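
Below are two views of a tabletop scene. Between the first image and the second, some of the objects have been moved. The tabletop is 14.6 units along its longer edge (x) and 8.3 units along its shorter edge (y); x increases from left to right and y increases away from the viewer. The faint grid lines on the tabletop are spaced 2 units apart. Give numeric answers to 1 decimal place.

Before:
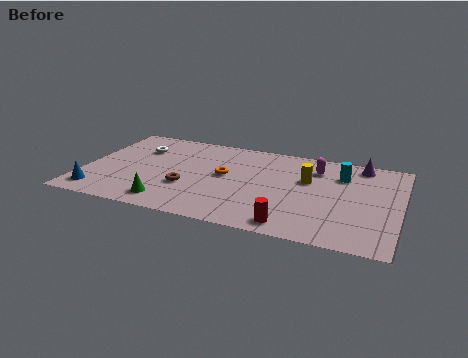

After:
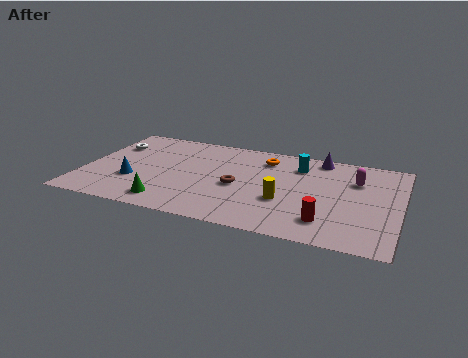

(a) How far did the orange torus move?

2.7

The orange torus moved from about (6.5, 4.5) to (8.2, 6.6), a distance of √(1.7² + 2.1²) ≈ 2.7.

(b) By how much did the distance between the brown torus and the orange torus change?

+0.8

The distance was about 2.3 in the first image and 3.1 in the second, so they moved 0.8 units further apart.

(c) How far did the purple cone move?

1.9

The purple cone moved from about (12.6, 7.3) to (10.7, 7.4), a distance of √(1.9² + 0.1²) ≈ 1.9.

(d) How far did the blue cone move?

2.1

From (0.9, 1.3) to (2.4, 2.8), the blue cone covered √(1.5² + 1.5²) ≈ 2.1 units.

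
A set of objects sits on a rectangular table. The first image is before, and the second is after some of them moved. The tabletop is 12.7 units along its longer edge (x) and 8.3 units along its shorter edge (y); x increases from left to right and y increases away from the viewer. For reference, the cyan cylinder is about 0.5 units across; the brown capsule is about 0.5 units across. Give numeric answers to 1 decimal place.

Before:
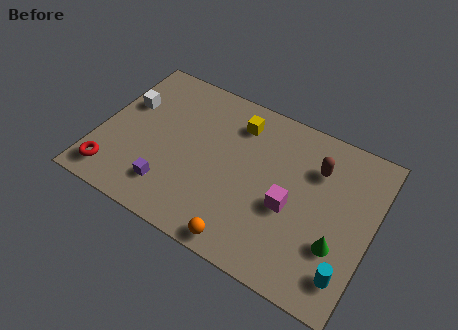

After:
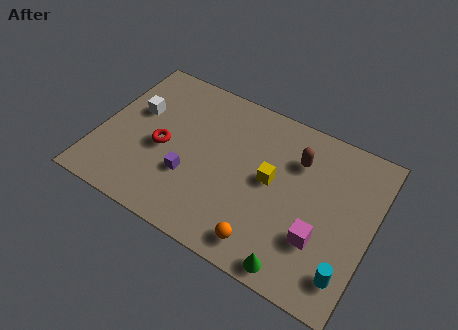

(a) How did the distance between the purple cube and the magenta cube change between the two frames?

+0.4

The distance was about 5.7 in the first image and 6.1 in the second, so they moved 0.4 units further apart.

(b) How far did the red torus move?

3.1

From (1.0, 1.3) to (3.0, 3.7), the red torus covered √(2.0² + 2.4²) ≈ 3.1 units.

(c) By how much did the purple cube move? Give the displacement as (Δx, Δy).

(0.8, 1.0)

The purple cube was at about (3.6, 1.8) and moved to about (4.4, 2.8).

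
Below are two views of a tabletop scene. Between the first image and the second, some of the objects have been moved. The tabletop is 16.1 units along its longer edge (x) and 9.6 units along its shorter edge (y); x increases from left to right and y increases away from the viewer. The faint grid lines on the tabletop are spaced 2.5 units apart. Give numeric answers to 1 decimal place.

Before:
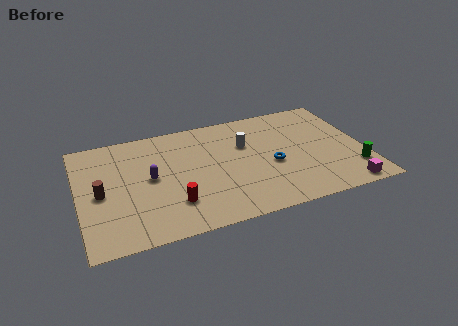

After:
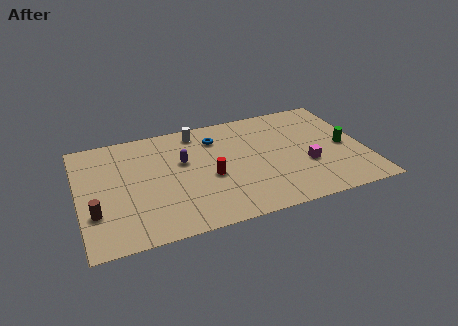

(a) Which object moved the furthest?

the blue torus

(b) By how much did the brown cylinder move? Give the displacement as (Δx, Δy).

(-0.4, -1.5)

From the two frames, the brown cylinder sits at roughly (1.2, 4.5) before and (0.8, 3.0) after.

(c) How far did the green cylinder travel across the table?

2.2

The green cylinder was near (15.3, 2.3) before and (15.0, 4.5) after, so it travelled √(0.3² + 2.2²) ≈ 2.2 units.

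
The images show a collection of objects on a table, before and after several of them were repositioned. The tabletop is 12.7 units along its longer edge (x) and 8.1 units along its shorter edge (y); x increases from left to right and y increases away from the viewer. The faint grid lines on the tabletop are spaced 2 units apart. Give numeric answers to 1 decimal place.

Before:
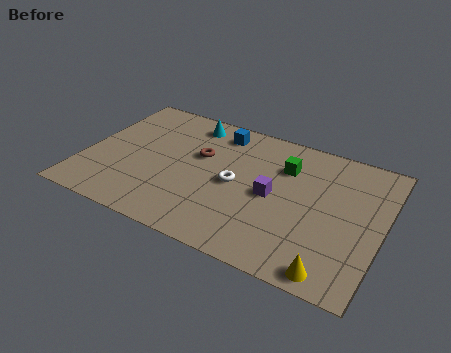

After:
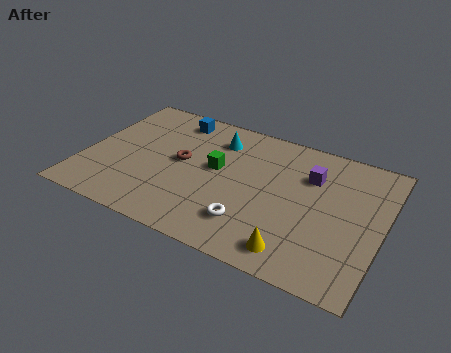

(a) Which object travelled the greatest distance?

the green cube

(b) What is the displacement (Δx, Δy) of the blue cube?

(-2.0, 0.1)

The blue cube was at about (5.4, 6.8) and moved to about (3.4, 6.9).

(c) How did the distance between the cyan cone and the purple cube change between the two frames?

-0.9

The distance was about 5.0 in the first image and 4.1 in the second, so they moved 0.9 units closer together.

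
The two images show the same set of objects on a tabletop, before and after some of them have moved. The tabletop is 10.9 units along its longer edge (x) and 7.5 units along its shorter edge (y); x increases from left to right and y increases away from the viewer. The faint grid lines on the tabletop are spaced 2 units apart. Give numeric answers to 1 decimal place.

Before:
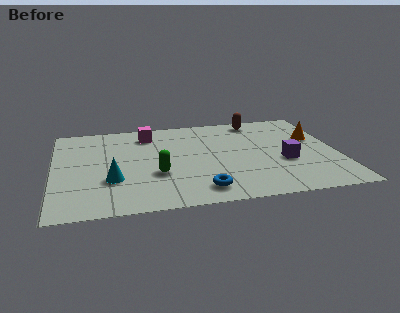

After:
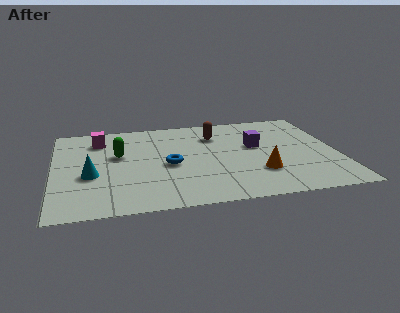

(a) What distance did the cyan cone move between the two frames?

0.9

From (2.2, 2.5) to (1.4, 3.0), the cyan cone covered √(0.8² + 0.5²) ≈ 0.9 units.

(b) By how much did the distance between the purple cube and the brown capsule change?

-1.9

The distance was about 3.8 in the first image and 1.9 in the second, so they moved 1.9 units closer together.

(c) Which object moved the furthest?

the orange cone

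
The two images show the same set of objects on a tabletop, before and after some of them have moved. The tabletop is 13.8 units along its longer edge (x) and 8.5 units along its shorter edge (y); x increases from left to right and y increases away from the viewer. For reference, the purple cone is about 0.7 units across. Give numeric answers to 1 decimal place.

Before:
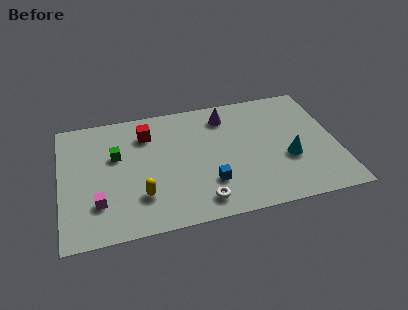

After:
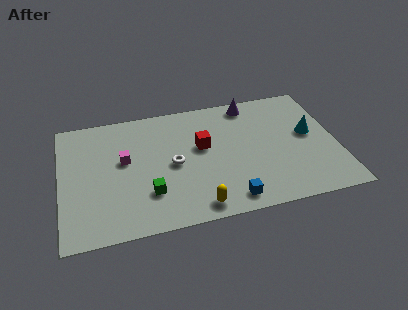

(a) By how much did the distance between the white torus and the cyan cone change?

+2.0

The distance was about 4.9 in the first image and 6.9 in the second, so they moved 2.0 units further apart.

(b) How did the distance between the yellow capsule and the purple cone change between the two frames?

+0.8

Before: roughly 6.4 units apart; after: 7.2. That's 0.8 units further apart.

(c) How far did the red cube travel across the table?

3.1

The red cube was near (4.4, 6.5) before and (7.1, 5.0) after, so it travelled √(2.7² + 1.5²) ≈ 3.1 units.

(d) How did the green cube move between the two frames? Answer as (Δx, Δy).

(1.5, -2.9)

The green cube started near (2.8, 5.3) and ended near (4.3, 2.4).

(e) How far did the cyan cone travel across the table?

1.9

The cyan cone moved from about (11.3, 3.2) to (12.5, 4.7), a distance of √(1.2² + 1.5²) ≈ 1.9.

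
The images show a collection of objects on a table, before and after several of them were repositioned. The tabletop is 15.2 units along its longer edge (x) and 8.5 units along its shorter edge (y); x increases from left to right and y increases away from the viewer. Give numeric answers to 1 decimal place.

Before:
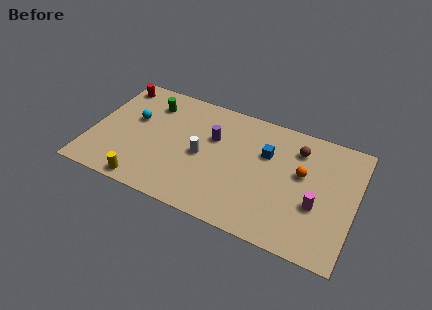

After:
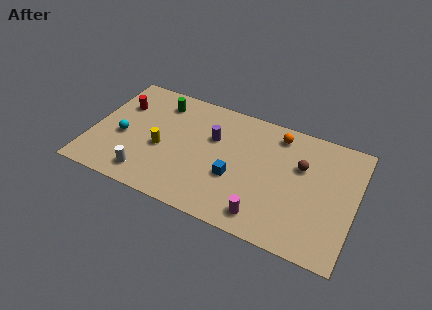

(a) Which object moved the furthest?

the white cylinder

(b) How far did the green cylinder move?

0.6

From (3.1, 6.6) to (3.6, 6.9), the green cylinder covered √(0.5² + 0.3²) ≈ 0.6 units.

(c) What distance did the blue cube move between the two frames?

2.9

The blue cube was near (10.0, 5.6) before and (8.4, 3.2) after, so it travelled √(1.6² + 2.4²) ≈ 2.9 units.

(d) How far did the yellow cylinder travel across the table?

2.9

From (3.5, 0.8) to (4.1, 3.6), the yellow cylinder covered √(0.6² + 2.8²) ≈ 2.9 units.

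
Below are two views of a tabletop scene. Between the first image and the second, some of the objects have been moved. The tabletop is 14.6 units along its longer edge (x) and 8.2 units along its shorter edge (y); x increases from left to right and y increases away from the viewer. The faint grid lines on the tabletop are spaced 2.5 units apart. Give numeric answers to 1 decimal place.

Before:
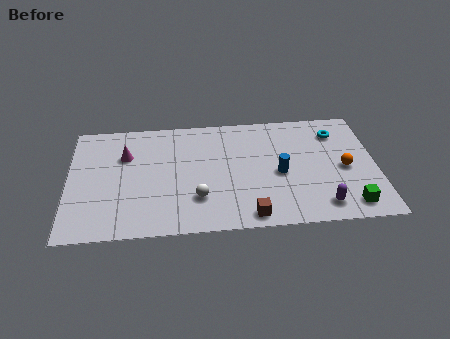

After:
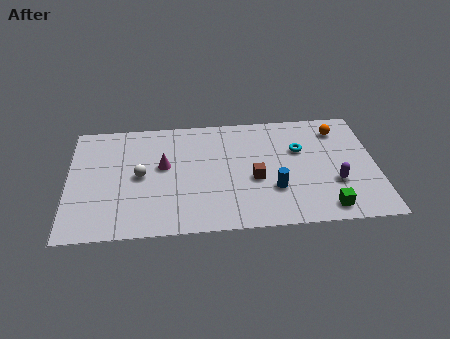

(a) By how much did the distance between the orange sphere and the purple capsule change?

+1.0

They were about 2.8 units apart before and 3.8 after — 1.0 units further apart.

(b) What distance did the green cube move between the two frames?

1.1

The green cube was near (13.2, 1.2) before and (12.1, 1.1) after, so it travelled √(1.1² + 0.1²) ≈ 1.1 units.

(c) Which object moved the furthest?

the white sphere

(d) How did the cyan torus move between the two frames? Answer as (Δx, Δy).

(-1.8, -1.1)

The cyan torus started near (12.8, 6.4) and ended near (11.0, 5.3).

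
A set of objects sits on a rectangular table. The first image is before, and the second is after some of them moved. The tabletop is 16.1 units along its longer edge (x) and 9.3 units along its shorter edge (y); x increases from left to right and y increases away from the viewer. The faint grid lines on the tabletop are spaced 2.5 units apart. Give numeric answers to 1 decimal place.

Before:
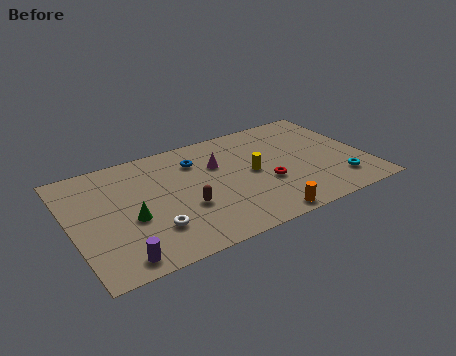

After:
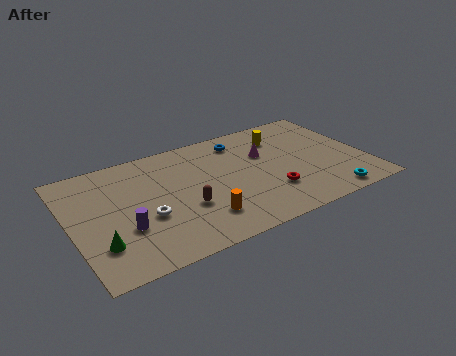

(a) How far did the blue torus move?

2.7

The blue torus was near (7.1, 7.0) before and (9.7, 7.7) after, so it travelled √(2.6² + 0.7²) ≈ 2.7 units.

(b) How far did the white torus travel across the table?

1.1

The white torus moved from about (4.1, 2.5) to (3.9, 3.6), a distance of √(0.2² + 1.1²) ≈ 1.1.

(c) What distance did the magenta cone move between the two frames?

2.6

From (8.2, 6.2) to (10.8, 6.0), the magenta cone covered √(2.6² + 0.2²) ≈ 2.6 units.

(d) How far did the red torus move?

0.8

From (10.5, 3.5) to (10.6, 2.7), the red torus covered √(0.1² + 0.8²) ≈ 0.8 units.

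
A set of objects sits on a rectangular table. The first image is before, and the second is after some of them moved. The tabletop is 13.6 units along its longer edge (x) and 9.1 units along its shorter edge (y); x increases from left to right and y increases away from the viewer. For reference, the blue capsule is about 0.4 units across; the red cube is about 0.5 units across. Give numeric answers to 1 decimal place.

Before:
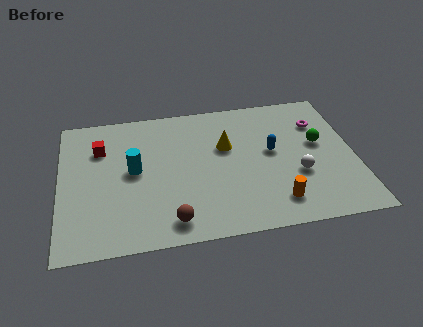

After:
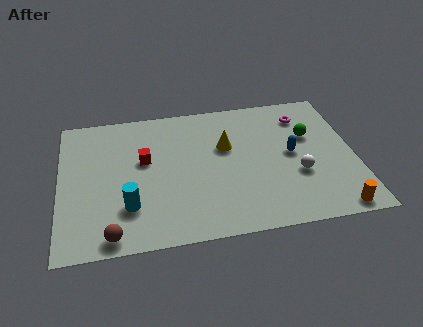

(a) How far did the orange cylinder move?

2.8

The orange cylinder moved from about (9.8, 1.7) to (12.4, 0.8), a distance of √(2.6² + 0.9²) ≈ 2.8.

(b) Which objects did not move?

the yellow cone and the white sphere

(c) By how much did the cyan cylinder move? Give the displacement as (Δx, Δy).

(-0.3, -2.3)

From the two frames, the cyan cylinder sits at roughly (3.4, 4.8) before and (3.1, 2.5) after.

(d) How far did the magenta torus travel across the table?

0.9

The magenta torus moved from about (12.1, 6.6) to (11.4, 7.2), a distance of √(0.7² + 0.6²) ≈ 0.9.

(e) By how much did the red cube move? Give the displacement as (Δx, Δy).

(2.0, -1.1)

The red cube started near (1.9, 6.5) and ended near (3.9, 5.4).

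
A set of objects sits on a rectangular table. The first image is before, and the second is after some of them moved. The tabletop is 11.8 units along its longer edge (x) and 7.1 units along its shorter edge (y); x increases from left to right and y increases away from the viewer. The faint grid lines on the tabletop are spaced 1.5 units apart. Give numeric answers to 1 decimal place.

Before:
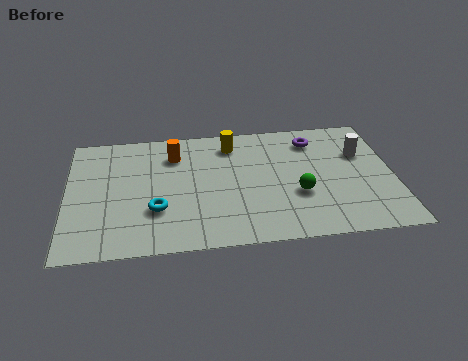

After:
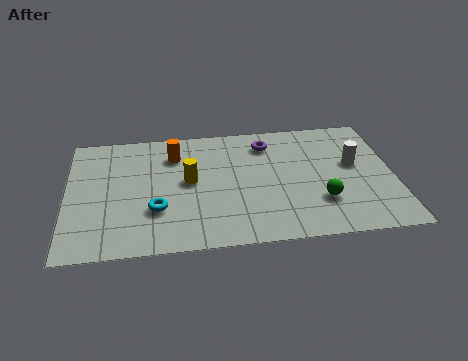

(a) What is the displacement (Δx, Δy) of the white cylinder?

(-0.3, -0.6)

From the two frames, the white cylinder sits at roughly (10.7, 4.7) before and (10.4, 4.1) after.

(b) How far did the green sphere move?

0.9

The green sphere moved from about (8.3, 2.6) to (9.1, 2.1), a distance of √(0.8² + 0.5²) ≈ 0.9.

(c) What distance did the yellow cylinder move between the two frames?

2.6

From (6.0, 5.8) to (4.4, 3.8), the yellow cylinder covered √(1.6² + 2.0²) ≈ 2.6 units.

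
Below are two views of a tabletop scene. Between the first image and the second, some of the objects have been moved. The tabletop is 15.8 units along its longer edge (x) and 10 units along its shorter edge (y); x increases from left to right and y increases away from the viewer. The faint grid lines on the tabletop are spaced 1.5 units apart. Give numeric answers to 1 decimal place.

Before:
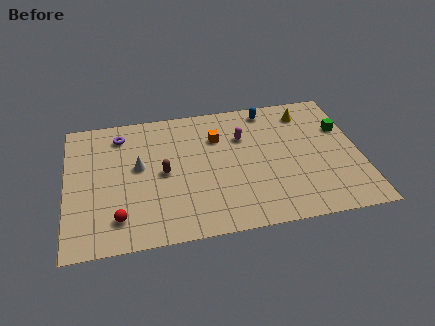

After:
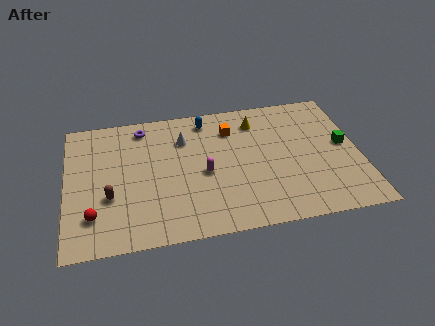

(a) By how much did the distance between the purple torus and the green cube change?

-0.8

Before: roughly 12.1 units apart; after: 11.3. That's 0.8 units closer together.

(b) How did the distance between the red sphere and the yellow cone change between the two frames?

-1.5

Before: roughly 12.1 units apart; after: 10.6. That's 1.5 units closer together.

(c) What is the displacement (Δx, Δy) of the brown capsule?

(-2.9, -1.3)

The brown capsule started near (5.2, 4.9) and ended near (2.3, 3.6).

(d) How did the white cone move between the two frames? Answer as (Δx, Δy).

(2.5, 1.7)

The white cone was at about (3.9, 5.6) and moved to about (6.4, 7.3).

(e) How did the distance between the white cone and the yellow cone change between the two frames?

-5.5

Before: roughly 9.6 units apart; after: 4.1. That's 5.5 units closer together.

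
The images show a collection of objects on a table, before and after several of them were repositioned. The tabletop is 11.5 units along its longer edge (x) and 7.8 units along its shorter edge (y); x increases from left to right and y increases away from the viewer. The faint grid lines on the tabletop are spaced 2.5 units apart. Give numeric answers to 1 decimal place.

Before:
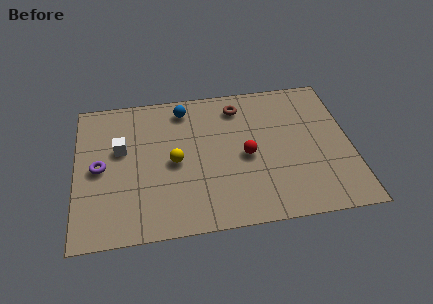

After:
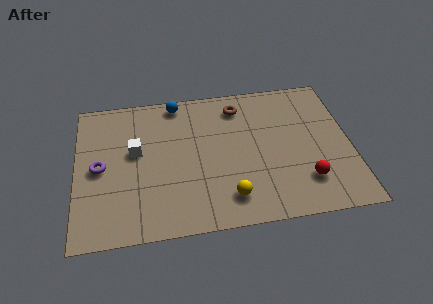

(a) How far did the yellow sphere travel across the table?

3.1

The yellow sphere was near (4.1, 3.7) before and (6.3, 1.5) after, so it travelled √(2.2² + 2.2²) ≈ 3.1 units.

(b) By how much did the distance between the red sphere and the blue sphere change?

+3.4

They were about 3.9 units apart before and 7.3 after — 3.4 units further apart.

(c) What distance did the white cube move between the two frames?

0.6

The white cube moved from about (1.9, 4.7) to (2.5, 4.5), a distance of √(0.6² + 0.2²) ≈ 0.6.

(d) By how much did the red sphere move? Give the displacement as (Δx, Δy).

(2.4, -1.7)

The red sphere started near (7.1, 3.6) and ended near (9.5, 1.9).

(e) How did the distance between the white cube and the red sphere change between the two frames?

+2.2

The distance was about 5.3 in the first image and 7.5 in the second, so they moved 2.2 units further apart.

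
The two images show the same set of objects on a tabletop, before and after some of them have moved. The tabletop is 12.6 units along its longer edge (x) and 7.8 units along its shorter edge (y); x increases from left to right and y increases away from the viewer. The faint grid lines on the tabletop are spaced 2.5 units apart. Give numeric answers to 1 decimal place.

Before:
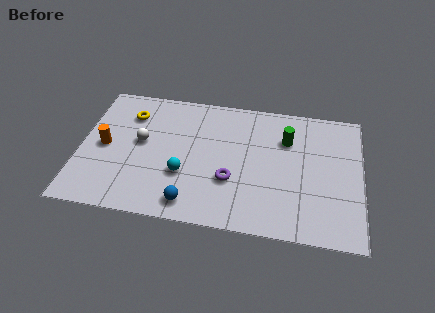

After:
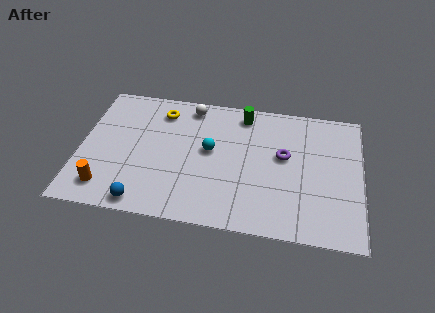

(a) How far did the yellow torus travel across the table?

1.5

From (2.1, 5.9) to (3.5, 6.3), the yellow torus covered √(1.4² + 0.4²) ≈ 1.5 units.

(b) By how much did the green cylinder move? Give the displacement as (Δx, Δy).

(-2.0, 1.2)

The green cylinder started near (9.2, 5.5) and ended near (7.2, 6.7).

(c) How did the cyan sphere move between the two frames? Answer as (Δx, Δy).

(1.1, 1.6)

The cyan sphere was at about (4.7, 2.7) and moved to about (5.8, 4.3).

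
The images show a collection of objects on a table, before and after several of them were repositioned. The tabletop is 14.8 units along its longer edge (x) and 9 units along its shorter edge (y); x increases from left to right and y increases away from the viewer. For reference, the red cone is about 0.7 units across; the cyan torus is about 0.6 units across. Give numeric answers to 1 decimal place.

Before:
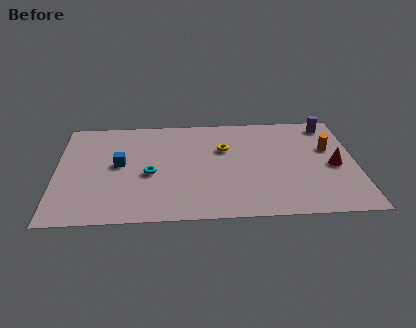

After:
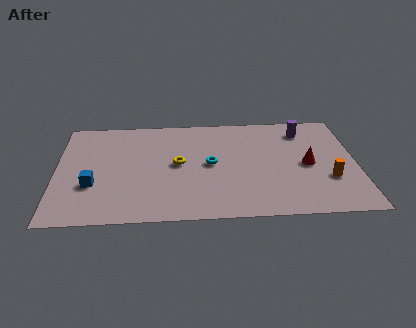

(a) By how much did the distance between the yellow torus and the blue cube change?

-0.8

They were about 5.3 units apart before and 4.5 after — 0.8 units closer together.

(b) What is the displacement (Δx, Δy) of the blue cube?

(-1.3, -1.7)

The blue cube was at about (3.1, 4.8) and moved to about (1.8, 3.1).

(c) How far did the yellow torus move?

2.6

The yellow torus was near (8.3, 5.9) before and (6.0, 4.7) after, so it travelled √(2.3² + 1.2²) ≈ 2.6 units.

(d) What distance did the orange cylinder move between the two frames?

2.6

The orange cylinder moved from about (13.5, 5.6) to (13.4, 3.0), a distance of √(0.1² + 2.6²) ≈ 2.6.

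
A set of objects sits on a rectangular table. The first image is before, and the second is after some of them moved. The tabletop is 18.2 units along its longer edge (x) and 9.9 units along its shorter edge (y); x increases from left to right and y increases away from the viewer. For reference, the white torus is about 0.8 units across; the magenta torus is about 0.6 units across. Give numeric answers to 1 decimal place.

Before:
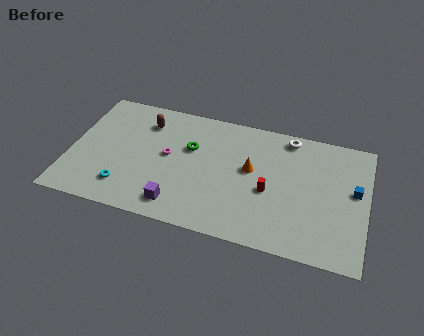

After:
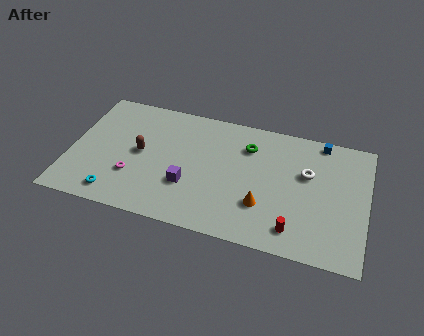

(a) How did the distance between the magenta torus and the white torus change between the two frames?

+2.9

The distance was about 8.0 in the first image and 10.9 in the second, so they moved 2.9 units further apart.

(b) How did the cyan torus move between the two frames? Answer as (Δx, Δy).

(-0.5, -0.7)

The cyan torus started near (3.6, 2.1) and ended near (3.1, 1.4).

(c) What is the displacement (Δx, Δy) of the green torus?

(3.5, 1.1)

The green torus was at about (7.3, 6.3) and moved to about (10.8, 7.4).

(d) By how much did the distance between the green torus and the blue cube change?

-5.4

Before: roughly 10.1 units apart; after: 4.7. That's 5.4 units closer together.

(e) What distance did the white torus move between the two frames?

2.9

The white torus was near (13.2, 8.8) before and (14.5, 6.2) after, so it travelled √(1.3² + 2.6²) ≈ 2.9 units.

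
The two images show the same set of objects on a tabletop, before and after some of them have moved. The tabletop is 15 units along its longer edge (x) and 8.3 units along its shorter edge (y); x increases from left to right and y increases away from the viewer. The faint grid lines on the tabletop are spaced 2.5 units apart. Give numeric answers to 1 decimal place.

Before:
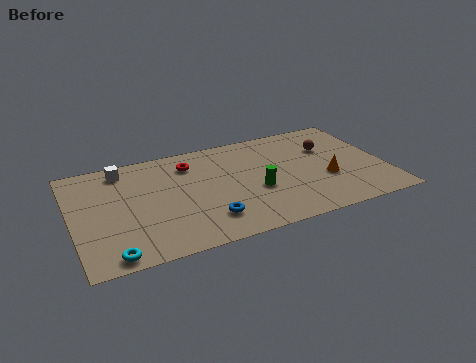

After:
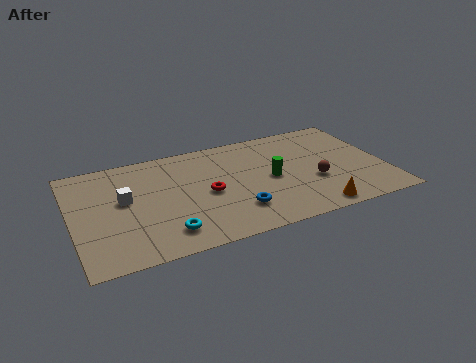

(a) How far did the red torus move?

2.7

The red torus moved from about (5.8, 6.5) to (6.4, 3.9), a distance of √(0.6² + 2.6²) ≈ 2.7.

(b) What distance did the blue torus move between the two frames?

1.4

The blue torus moved from about (6.2, 1.9) to (7.6, 2.1), a distance of √(1.4² + 0.2²) ≈ 1.4.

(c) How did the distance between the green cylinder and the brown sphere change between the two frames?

-2.2

They were about 4.4 units apart before and 2.2 after — 2.2 units closer together.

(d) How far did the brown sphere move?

2.7

The brown sphere was near (12.5, 5.6) before and (11.5, 3.1) after, so it travelled √(1.0² + 2.5²) ≈ 2.7 units.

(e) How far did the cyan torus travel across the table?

2.7

The cyan torus moved from about (1.6, 0.8) to (4.2, 1.6), a distance of √(2.6² + 0.8²) ≈ 2.7.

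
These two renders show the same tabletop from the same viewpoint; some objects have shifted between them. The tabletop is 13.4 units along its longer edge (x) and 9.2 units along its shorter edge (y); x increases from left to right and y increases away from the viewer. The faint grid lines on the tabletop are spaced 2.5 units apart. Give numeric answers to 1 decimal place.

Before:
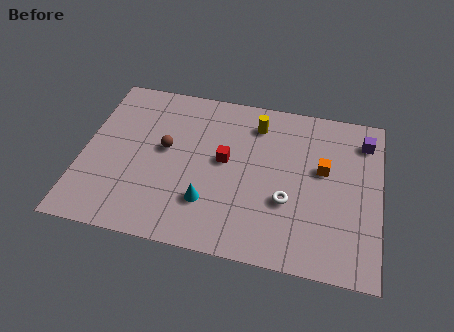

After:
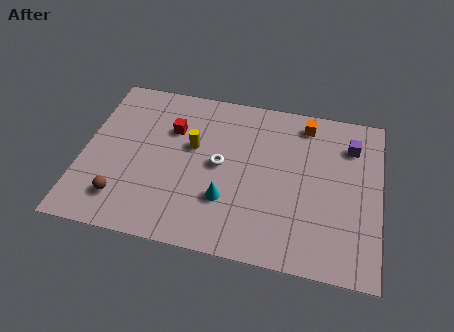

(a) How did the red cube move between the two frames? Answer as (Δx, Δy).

(-2.5, 1.3)

From the two frames, the red cube sits at roughly (6.4, 5.0) before and (3.9, 6.3) after.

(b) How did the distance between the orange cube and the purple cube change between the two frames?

-0.4

The distance was about 2.7 in the first image and 2.3 in the second, so they moved 0.4 units closer together.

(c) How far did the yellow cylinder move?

3.4

The yellow cylinder moved from about (7.7, 7.4) to (4.9, 5.5), a distance of √(2.8² + 1.9²) ≈ 3.4.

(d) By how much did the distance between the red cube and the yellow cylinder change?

-1.4

Before: roughly 2.7 units apart; after: 1.3. That's 1.4 units closer together.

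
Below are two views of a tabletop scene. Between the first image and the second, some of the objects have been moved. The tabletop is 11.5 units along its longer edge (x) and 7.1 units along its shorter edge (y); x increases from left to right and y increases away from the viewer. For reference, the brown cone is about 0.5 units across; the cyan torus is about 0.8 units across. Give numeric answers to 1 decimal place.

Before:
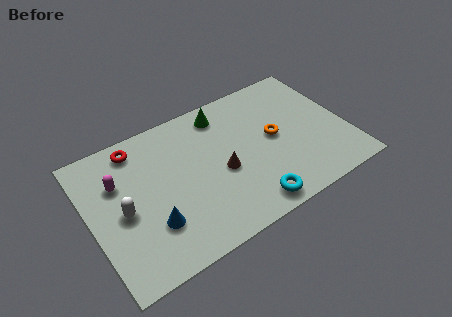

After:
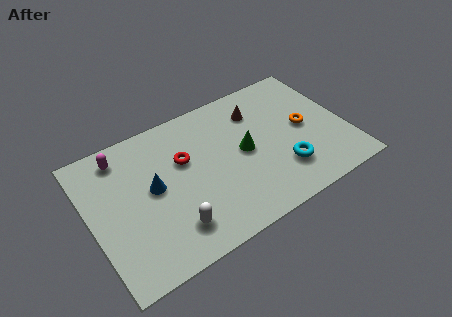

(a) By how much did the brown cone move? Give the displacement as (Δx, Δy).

(2.0, 2.3)

From the two frames, the brown cone sits at roughly (5.8, 3.1) before and (7.8, 5.4) after.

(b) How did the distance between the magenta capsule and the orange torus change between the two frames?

+1.4

The distance was about 7.0 in the first image and 8.4 in the second, so they moved 1.4 units further apart.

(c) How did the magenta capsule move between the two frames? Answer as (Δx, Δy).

(0.3, 1.2)

From the two frames, the magenta capsule sits at roughly (1.4, 4.8) before and (1.7, 6.0) after.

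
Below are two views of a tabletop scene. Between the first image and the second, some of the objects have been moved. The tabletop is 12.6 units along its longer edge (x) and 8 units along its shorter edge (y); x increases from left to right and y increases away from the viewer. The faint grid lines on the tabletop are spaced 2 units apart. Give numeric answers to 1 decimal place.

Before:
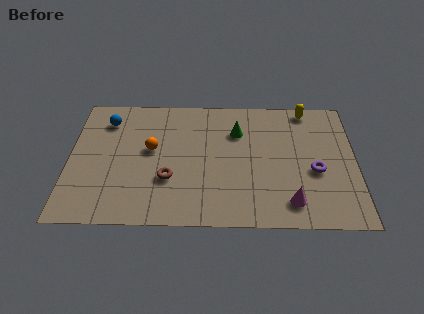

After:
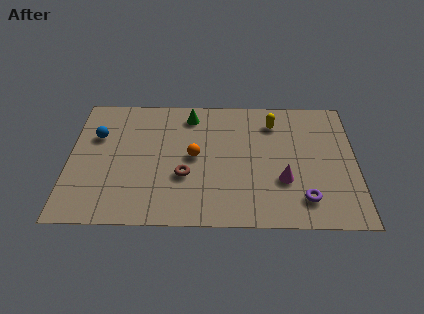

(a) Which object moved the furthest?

the green cone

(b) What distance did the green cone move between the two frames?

2.3

The green cone was near (7.4, 5.7) before and (5.3, 6.7) after, so it travelled √(2.1² + 1.0²) ≈ 2.3 units.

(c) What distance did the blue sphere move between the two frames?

1.1

The blue sphere moved from about (1.6, 6.3) to (1.2, 5.3), a distance of √(0.4² + 1.0²) ≈ 1.1.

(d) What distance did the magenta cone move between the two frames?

1.3

The magenta cone moved from about (9.7, 1.4) to (9.4, 2.7), a distance of √(0.3² + 1.3²) ≈ 1.3.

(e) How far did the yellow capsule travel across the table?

1.7

From (10.5, 7.2) to (9.0, 6.3), the yellow capsule covered √(1.5² + 0.9²) ≈ 1.7 units.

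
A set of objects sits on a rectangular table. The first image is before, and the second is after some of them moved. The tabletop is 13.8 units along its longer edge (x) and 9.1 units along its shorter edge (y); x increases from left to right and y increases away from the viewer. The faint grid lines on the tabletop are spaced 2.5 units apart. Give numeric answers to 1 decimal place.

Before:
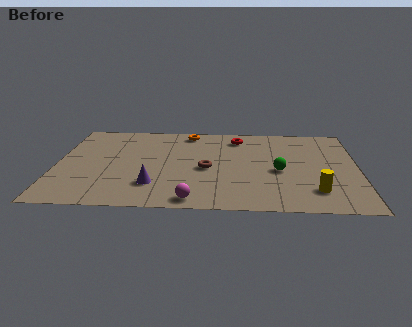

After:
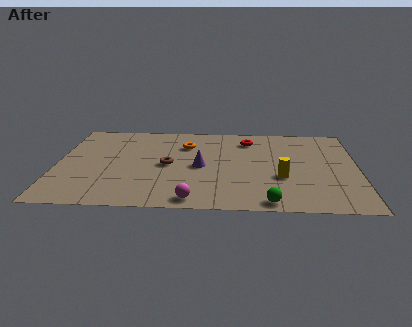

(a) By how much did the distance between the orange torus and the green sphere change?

+1.1

Before: roughly 5.8 units apart; after: 6.9. That's 1.1 units further apart.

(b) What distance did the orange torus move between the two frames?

1.4

From (6.0, 8.0) to (5.9, 6.6), the orange torus covered √(0.1² + 1.4²) ≈ 1.4 units.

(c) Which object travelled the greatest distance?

the green sphere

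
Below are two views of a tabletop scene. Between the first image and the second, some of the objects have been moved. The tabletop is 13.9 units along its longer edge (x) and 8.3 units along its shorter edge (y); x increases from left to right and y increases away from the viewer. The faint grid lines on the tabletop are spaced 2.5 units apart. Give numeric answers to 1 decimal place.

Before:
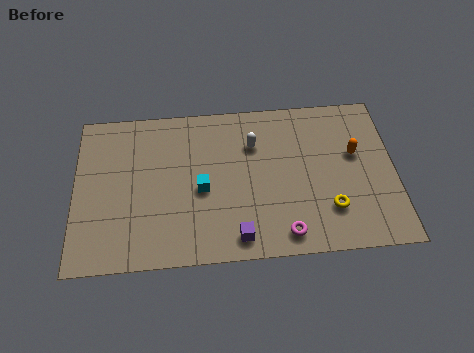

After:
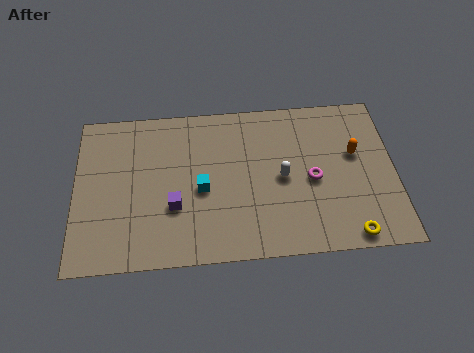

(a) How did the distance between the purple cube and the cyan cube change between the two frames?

-1.6

They were about 3.0 units apart before and 1.4 after — 1.6 units closer together.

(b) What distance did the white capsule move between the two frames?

2.2

The white capsule moved from about (7.8, 5.9) to (9.0, 4.0), a distance of √(1.2² + 1.9²) ≈ 2.2.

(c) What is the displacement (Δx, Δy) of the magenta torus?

(1.3, 2.7)

The magenta torus was at about (9.0, 1.1) and moved to about (10.3, 3.8).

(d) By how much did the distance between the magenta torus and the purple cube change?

+4.1

The distance was about 2.0 in the first image and 6.1 in the second, so they moved 4.1 units further apart.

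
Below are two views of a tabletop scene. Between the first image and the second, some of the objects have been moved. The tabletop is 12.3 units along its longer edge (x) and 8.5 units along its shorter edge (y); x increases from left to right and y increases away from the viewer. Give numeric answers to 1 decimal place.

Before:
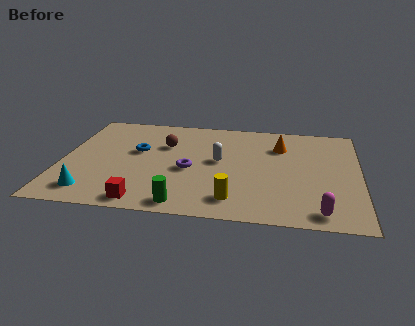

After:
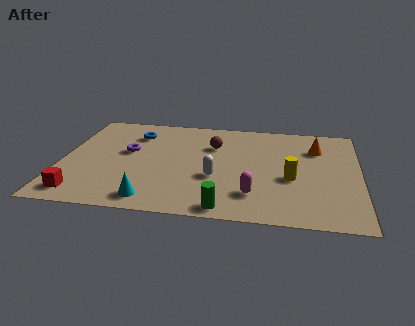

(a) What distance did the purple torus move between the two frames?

2.9

From (5.3, 3.7) to (2.7, 4.9), the purple torus covered √(2.6² + 1.2²) ≈ 2.9 units.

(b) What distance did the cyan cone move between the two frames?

2.5

From (1.4, 1.4) to (3.9, 1.1), the cyan cone covered √(2.5² + 0.3²) ≈ 2.5 units.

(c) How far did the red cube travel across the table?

2.6

The red cube moved from about (3.6, 0.9) to (1.0, 1.2), a distance of √(2.6² + 0.3²) ≈ 2.6.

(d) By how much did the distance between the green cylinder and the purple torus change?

+3.1

They were about 2.8 units apart before and 5.9 after — 3.1 units further apart.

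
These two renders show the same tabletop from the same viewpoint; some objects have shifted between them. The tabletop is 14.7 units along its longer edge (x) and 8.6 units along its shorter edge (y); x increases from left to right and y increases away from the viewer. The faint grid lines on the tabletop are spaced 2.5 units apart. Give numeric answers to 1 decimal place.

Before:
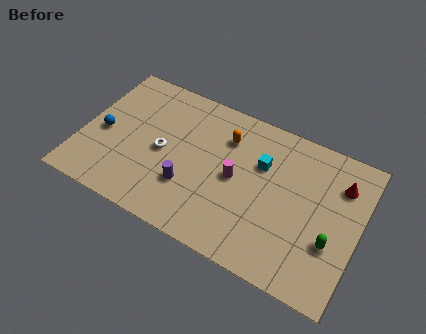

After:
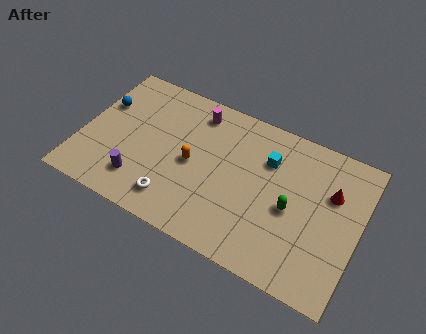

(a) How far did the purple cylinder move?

2.6

The purple cylinder was near (5.9, 2.7) before and (3.4, 1.9) after, so it travelled √(2.5² + 0.8²) ≈ 2.6 units.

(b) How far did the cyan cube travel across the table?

0.5

The cyan cube moved from about (9.4, 5.7) to (9.7, 6.1), a distance of √(0.3² + 0.4²) ≈ 0.5.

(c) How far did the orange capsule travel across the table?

2.7

From (7.4, 6.4) to (5.9, 4.1), the orange capsule covered √(1.5² + 2.3²) ≈ 2.7 units.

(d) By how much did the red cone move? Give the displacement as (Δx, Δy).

(-0.4, -0.7)

The red cone was at about (13.5, 6.4) and moved to about (13.1, 5.7).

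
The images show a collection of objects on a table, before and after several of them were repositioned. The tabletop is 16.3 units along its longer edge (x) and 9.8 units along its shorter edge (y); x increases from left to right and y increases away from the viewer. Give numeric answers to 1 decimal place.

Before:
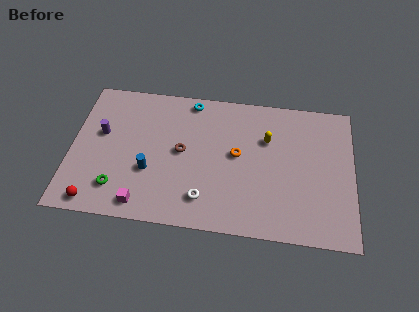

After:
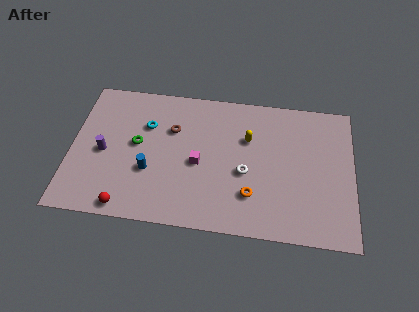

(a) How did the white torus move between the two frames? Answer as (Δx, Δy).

(2.3, 2.1)

The white torus started near (7.8, 2.0) and ended near (10.1, 4.1).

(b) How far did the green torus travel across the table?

3.4

The green torus moved from about (2.8, 2.1) to (3.8, 5.3), a distance of √(1.0² + 3.2²) ≈ 3.4.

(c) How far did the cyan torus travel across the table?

3.3

The cyan torus moved from about (6.8, 8.8) to (4.3, 6.7), a distance of √(2.5² + 2.1²) ≈ 3.3.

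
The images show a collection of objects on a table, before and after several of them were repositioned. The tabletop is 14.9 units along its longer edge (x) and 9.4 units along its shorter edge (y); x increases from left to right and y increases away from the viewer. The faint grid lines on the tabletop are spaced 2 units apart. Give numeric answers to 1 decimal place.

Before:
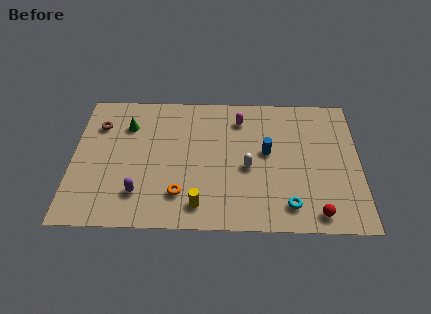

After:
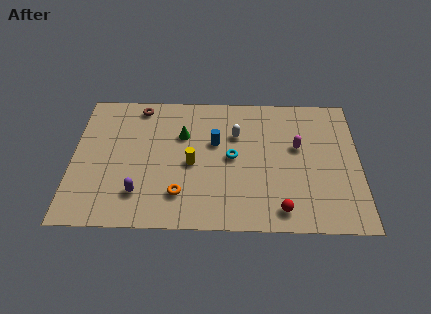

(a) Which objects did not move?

the purple capsule and the orange torus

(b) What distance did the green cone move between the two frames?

3.0

The green cone moved from about (2.8, 6.9) to (5.7, 6.3), a distance of √(2.9² + 0.6²) ≈ 3.0.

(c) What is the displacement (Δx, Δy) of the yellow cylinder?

(-0.4, 2.8)

The yellow cylinder was at about (6.6, 1.5) and moved to about (6.2, 4.3).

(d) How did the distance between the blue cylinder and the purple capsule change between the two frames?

-1.9

Before: roughly 7.2 units apart; after: 5.3. That's 1.9 units closer together.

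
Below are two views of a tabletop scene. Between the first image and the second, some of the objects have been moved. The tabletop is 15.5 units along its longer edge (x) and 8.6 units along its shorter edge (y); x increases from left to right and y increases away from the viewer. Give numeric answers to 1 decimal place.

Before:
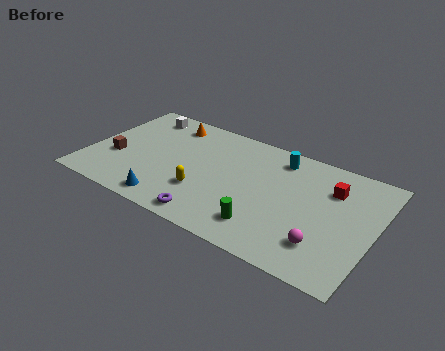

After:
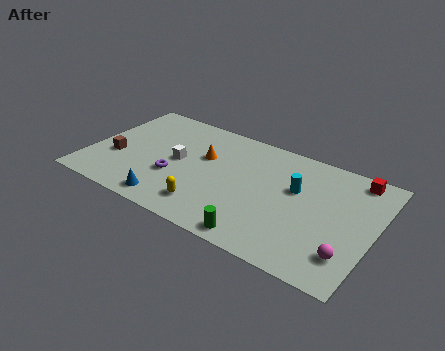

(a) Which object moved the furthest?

the white cube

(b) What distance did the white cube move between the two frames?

3.9

The white cube moved from about (2.2, 7.3) to (4.8, 4.4), a distance of √(2.6² + 2.9²) ≈ 3.9.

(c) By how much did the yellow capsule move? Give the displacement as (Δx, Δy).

(0.4, -1.0)

From the two frames, the yellow capsule sits at roughly (6.5, 2.7) before and (6.9, 1.7) after.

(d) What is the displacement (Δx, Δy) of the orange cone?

(2.3, -1.8)

The orange cone was at about (3.8, 7.2) and moved to about (6.1, 5.4).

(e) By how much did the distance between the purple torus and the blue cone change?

-0.3

They were about 2.3 units apart before and 2.0 after — 0.3 units closer together.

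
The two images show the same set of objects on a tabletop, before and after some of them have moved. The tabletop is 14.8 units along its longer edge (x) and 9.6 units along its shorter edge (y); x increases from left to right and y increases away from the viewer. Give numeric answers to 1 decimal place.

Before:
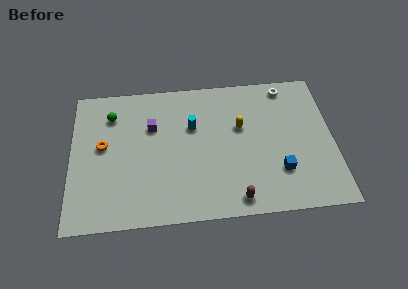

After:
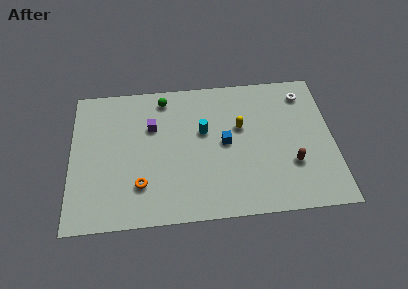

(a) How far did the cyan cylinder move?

0.7

The cyan cylinder moved from about (6.9, 6.2) to (7.5, 5.8), a distance of √(0.6² + 0.4²) ≈ 0.7.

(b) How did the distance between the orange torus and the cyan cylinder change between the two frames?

-0.3

The distance was about 5.2 in the first image and 4.9 in the second, so they moved 0.3 units closer together.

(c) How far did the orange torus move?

3.5

From (1.8, 5.3) to (3.9, 2.5), the orange torus covered √(2.1² + 2.8²) ≈ 3.5 units.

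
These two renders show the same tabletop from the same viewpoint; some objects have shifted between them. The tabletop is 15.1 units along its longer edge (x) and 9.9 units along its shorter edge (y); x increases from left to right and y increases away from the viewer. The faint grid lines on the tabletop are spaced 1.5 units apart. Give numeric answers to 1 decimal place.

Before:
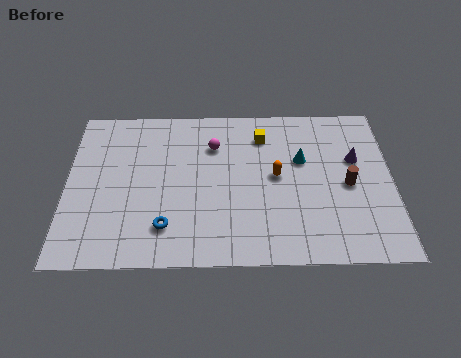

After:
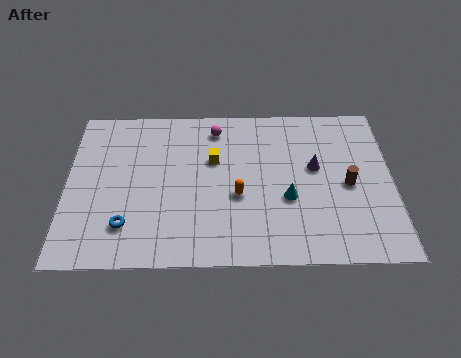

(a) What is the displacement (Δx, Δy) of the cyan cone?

(-0.7, -2.4)

From the two frames, the cyan cone sits at roughly (10.9, 6.2) before and (10.2, 3.8) after.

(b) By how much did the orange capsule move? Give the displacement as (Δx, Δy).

(-1.8, -1.2)

From the two frames, the orange capsule sits at roughly (9.7, 5.2) before and (7.9, 4.0) after.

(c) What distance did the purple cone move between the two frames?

2.0

The purple cone moved from about (13.4, 6.2) to (11.5, 5.7), a distance of √(1.9² + 0.5²) ≈ 2.0.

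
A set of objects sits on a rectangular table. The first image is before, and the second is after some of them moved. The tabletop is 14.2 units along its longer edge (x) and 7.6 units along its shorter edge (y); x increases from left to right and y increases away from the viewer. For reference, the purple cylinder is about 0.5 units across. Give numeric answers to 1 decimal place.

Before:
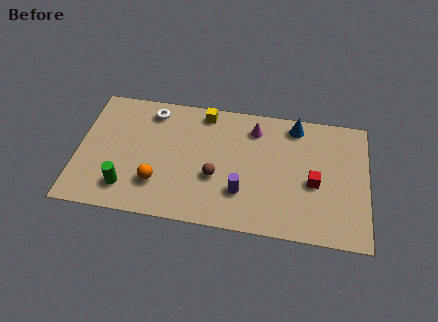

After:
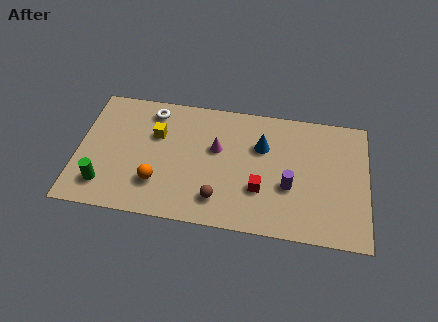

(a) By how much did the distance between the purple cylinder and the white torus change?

+1.5

They were about 6.2 units apart before and 7.7 after — 1.5 units further apart.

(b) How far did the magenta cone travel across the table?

2.3

The magenta cone was near (8.6, 6.1) before and (6.8, 4.6) after, so it travelled √(1.8² + 1.5²) ≈ 2.3 units.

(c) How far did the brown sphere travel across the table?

1.3

The brown sphere was near (6.8, 2.9) before and (7.0, 1.6) after, so it travelled √(0.2² + 1.3²) ≈ 1.3 units.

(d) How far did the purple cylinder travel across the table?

2.4

The purple cylinder was near (8.1, 2.2) before and (10.4, 2.9) after, so it travelled √(2.3² + 0.7²) ≈ 2.4 units.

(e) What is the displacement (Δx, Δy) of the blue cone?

(-1.6, -1.5)

The blue cone started near (10.6, 6.6) and ended near (9.0, 5.1).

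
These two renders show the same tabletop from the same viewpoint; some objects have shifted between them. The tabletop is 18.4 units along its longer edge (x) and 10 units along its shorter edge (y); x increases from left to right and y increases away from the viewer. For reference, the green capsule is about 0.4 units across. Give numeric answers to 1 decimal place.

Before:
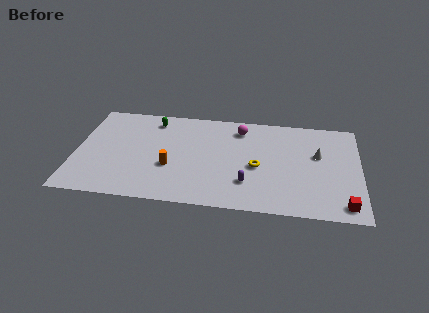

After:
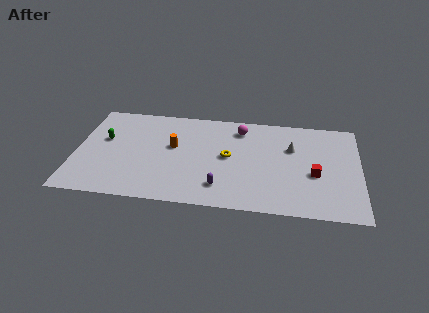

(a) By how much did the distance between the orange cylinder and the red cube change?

-2.1

Before: roughly 11.5 units apart; after: 9.4. That's 2.1 units closer together.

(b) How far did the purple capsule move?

1.8

From (11.2, 2.7) to (9.5, 2.1), the purple capsule covered √(1.7² + 0.6²) ≈ 1.8 units.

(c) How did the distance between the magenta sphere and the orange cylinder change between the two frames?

-1.4

They were about 6.3 units apart before and 4.9 after — 1.4 units closer together.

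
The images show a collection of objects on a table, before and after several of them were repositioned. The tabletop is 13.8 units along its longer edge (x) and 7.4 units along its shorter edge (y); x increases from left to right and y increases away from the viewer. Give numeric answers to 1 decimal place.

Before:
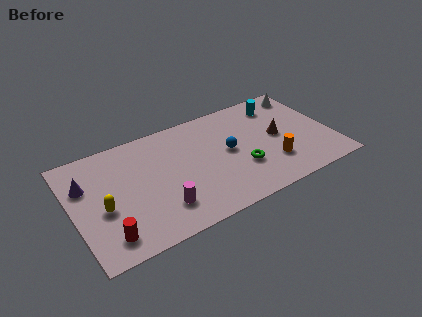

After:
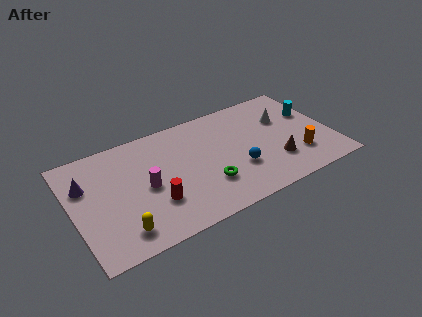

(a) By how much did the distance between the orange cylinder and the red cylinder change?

-1.2

Before: roughly 8.9 units apart; after: 7.7. That's 1.2 units closer together.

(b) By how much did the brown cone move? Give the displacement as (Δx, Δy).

(-0.4, -1.7)

From the two frames, the brown cone sits at roughly (11.0, 3.8) before and (10.6, 2.1) after.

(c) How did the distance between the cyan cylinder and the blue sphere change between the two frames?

+1.2

Before: roughly 3.7 units apart; after: 4.9. That's 1.2 units further apart.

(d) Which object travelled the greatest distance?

the red cylinder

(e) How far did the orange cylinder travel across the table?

1.4

From (10.4, 2.1) to (11.8, 2.0), the orange cylinder covered √(1.4² + 0.1²) ≈ 1.4 units.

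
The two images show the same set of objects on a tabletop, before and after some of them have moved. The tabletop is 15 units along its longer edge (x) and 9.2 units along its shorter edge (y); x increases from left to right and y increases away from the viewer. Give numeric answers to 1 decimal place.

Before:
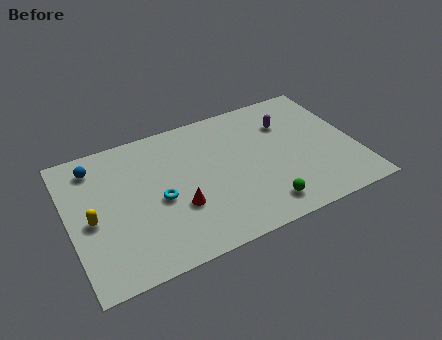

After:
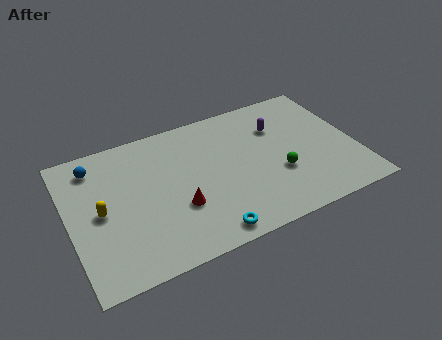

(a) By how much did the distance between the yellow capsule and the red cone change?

-0.4

Before: roughly 4.5 units apart; after: 4.1. That's 0.4 units closer together.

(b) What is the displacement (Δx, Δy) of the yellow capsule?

(0.5, 0.3)

The yellow capsule was at about (1.1, 4.2) and moved to about (1.6, 4.5).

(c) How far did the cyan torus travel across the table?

3.7

The cyan torus was near (4.6, 4.1) before and (6.7, 1.0) after, so it travelled √(2.1² + 3.1²) ≈ 3.7 units.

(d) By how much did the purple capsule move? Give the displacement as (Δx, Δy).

(-0.5, -0.1)

The purple capsule started near (11.7, 6.6) and ended near (11.2, 6.5).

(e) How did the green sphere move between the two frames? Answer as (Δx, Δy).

(1.1, 1.8)

From the two frames, the green sphere sits at roughly (9.7, 1.5) before and (10.8, 3.3) after.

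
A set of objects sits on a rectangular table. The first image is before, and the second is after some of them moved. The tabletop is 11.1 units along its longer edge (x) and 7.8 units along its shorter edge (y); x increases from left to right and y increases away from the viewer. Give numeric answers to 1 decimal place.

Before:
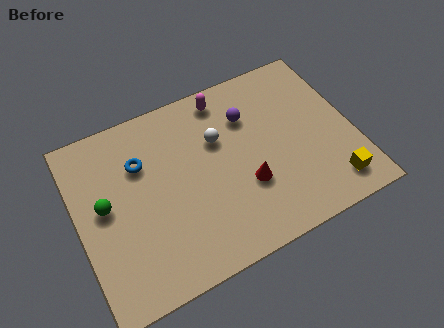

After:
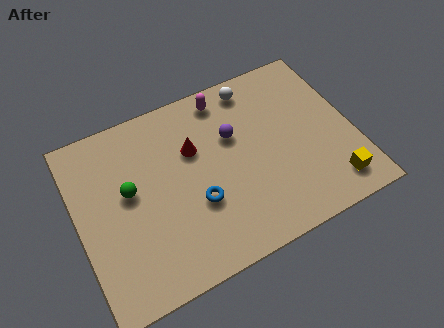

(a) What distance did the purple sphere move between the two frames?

0.9

The purple sphere moved from about (7.1, 5.6) to (6.4, 5.0), a distance of √(0.7² + 0.6²) ≈ 0.9.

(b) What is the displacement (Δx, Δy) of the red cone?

(-1.8, 2.4)

The red cone started near (6.6, 2.7) and ended near (4.8, 5.1).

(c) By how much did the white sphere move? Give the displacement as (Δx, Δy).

(1.7, 1.7)

The white sphere was at about (5.8, 5.1) and moved to about (7.5, 6.8).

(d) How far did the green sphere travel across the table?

1.0

The green sphere moved from about (1.1, 4.2) to (2.1, 4.4), a distance of √(1.0² + 0.2²) ≈ 1.0.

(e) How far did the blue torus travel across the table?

3.2

The blue torus moved from about (2.7, 5.4) to (4.6, 2.8), a distance of √(1.9² + 2.6²) ≈ 3.2.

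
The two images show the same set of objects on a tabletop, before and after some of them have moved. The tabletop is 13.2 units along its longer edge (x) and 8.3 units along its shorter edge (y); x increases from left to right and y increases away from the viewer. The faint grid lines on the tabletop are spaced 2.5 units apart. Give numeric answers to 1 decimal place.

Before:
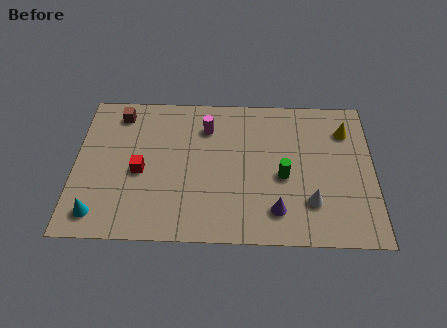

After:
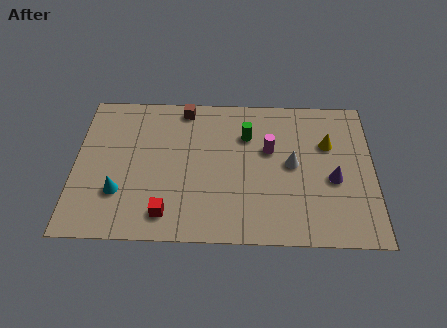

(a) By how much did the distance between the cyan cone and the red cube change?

-0.6

Before: roughly 3.0 units apart; after: 2.4. That's 0.6 units closer together.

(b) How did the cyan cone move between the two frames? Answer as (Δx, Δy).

(0.9, 1.2)

The cyan cone started near (1.1, 1.3) and ended near (2.0, 2.5).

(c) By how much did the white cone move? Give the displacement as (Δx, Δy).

(-0.8, 2.1)

From the two frames, the white cone sits at roughly (10.4, 2.2) before and (9.6, 4.3) after.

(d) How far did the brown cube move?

2.9

The brown cube was near (1.9, 7.0) before and (4.8, 7.4) after, so it travelled √(2.9² + 0.4²) ≈ 2.9 units.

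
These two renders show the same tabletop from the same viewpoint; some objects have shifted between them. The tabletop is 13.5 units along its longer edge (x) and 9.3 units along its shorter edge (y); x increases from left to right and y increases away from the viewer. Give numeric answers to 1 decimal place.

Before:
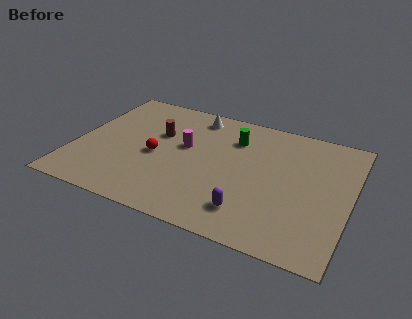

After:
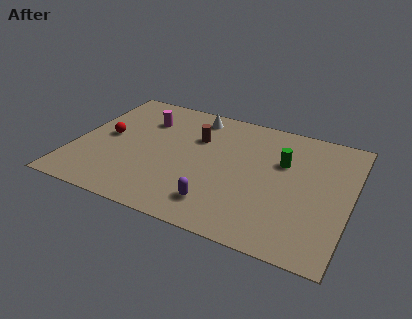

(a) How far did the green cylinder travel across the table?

2.7

From (7.6, 6.9) to (10.1, 6.0), the green cylinder covered √(2.5² + 0.9²) ≈ 2.7 units.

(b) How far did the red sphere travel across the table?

2.6

The red sphere moved from about (4.0, 4.2) to (1.5, 4.8), a distance of √(2.5² + 0.6²) ≈ 2.6.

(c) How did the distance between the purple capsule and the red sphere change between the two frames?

+1.2

Before: roughly 5.4 units apart; after: 6.6. That's 1.2 units further apart.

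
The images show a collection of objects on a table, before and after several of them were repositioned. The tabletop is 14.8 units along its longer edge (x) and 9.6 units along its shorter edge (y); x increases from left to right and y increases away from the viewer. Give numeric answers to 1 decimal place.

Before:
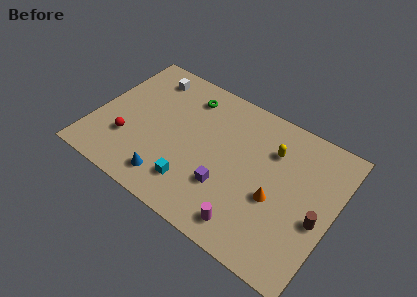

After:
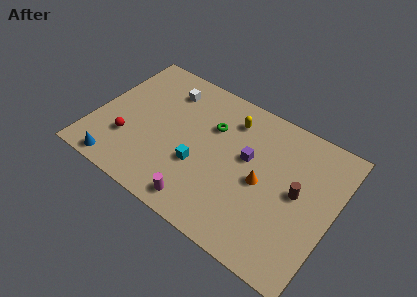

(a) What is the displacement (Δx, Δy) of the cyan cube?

(0.1, 1.4)

The cyan cube was at about (6.6, 2.1) and moved to about (6.7, 3.5).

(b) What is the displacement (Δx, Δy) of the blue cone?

(-3.1, -0.7)

The blue cone was at about (5.2, 1.6) and moved to about (2.1, 0.9).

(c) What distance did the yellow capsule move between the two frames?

2.8

The yellow capsule was near (10.7, 6.9) before and (8.0, 7.6) after, so it travelled √(2.7² + 0.7²) ≈ 2.8 units.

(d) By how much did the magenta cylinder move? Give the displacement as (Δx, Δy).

(-2.9, -0.2)

The magenta cylinder was at about (10.2, 1.4) and moved to about (7.3, 1.2).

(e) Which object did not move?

the red sphere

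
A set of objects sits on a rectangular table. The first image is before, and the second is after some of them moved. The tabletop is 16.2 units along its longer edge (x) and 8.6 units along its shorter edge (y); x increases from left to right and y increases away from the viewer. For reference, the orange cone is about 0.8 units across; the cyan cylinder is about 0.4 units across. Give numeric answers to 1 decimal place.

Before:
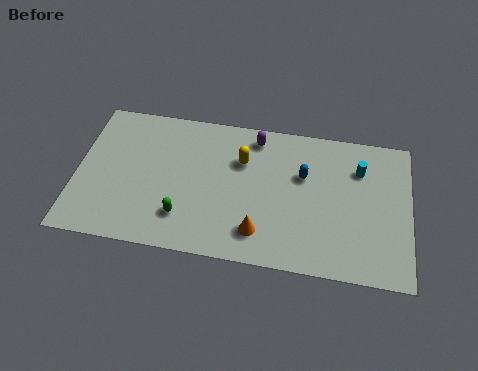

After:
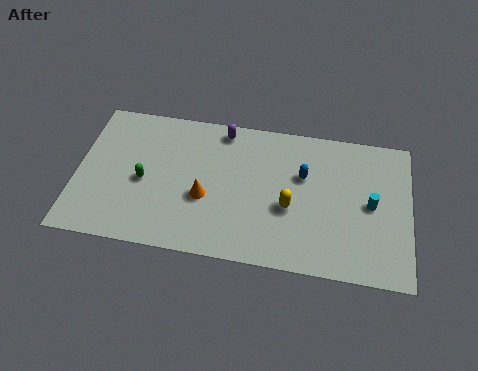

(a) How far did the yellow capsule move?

3.4

From (8.0, 5.9) to (10.4, 3.5), the yellow capsule covered √(2.4² + 2.4²) ≈ 3.4 units.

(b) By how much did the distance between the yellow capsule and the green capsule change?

+2.4

They were about 4.7 units apart before and 7.1 after — 2.4 units further apart.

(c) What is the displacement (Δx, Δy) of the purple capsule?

(-1.6, 0.2)

The purple capsule started near (8.6, 7.4) and ended near (7.0, 7.6).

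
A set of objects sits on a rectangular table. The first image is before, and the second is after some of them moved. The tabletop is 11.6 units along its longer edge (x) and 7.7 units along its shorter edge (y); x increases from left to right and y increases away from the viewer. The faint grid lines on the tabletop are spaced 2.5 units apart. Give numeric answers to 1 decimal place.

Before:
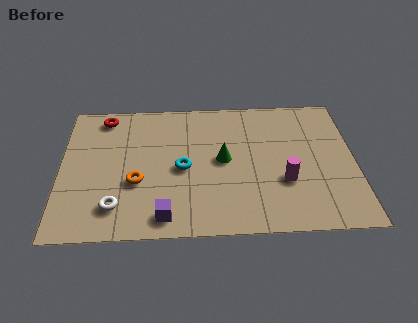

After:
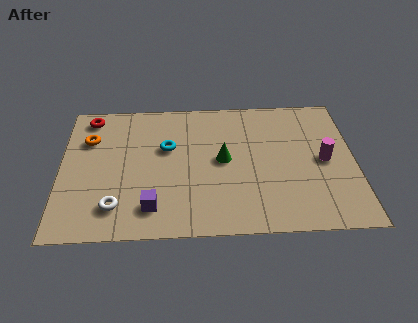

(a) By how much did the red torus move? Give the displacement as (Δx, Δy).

(-0.6, 0.0)

The red torus was at about (1.7, 6.7) and moved to about (1.1, 6.7).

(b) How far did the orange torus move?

3.1

The orange torus was near (3.0, 2.9) before and (1.1, 5.4) after, so it travelled √(1.9² + 2.5²) ≈ 3.1 units.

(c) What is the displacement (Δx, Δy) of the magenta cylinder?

(1.6, 1.1)

The magenta cylinder started near (8.8, 2.7) and ended near (10.4, 3.8).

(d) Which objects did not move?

the green cone and the white torus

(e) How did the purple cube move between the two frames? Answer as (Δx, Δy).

(-0.5, 0.5)

The purple cube was at about (4.1, 1.0) and moved to about (3.6, 1.5).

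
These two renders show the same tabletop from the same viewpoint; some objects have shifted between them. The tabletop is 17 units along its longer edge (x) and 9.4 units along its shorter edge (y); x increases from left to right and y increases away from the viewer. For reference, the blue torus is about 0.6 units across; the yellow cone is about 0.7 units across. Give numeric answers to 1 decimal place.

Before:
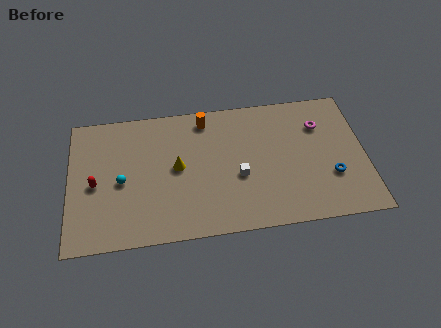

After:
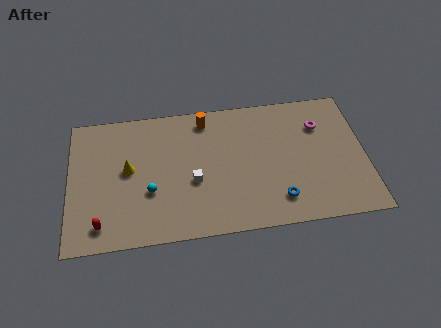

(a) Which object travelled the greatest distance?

the blue torus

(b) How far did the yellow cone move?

2.8

The yellow cone was near (6.2, 4.9) before and (3.4, 5.1) after, so it travelled √(2.8² + 0.2²) ≈ 2.8 units.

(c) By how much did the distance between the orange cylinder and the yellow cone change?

+1.8

They were about 3.6 units apart before and 5.4 after — 1.8 units further apart.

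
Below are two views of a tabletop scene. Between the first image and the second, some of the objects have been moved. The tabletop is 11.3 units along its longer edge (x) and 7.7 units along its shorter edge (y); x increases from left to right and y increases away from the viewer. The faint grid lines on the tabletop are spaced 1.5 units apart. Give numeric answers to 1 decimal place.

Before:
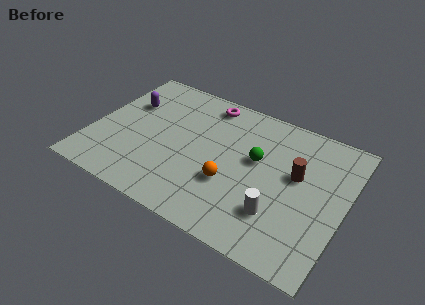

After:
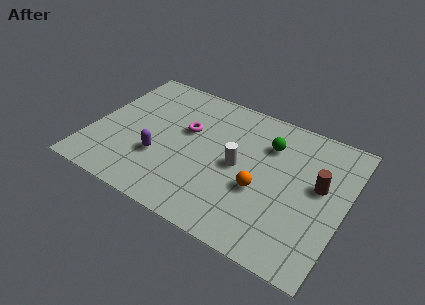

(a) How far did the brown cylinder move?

1.0

The brown cylinder was near (9.1, 4.5) before and (10.1, 4.4) after, so it travelled √(1.0² + 0.1²) ≈ 1.0 units.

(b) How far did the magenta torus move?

2.1

From (4.7, 6.7) to (4.1, 4.7), the magenta torus covered √(0.6² + 2.0²) ≈ 2.1 units.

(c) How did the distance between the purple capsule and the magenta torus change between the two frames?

-1.5

They were about 3.8 units apart before and 2.3 after — 1.5 units closer together.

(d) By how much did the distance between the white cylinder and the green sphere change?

-0.6

Before: roughly 2.7 units apart; after: 2.1. That's 0.6 units closer together.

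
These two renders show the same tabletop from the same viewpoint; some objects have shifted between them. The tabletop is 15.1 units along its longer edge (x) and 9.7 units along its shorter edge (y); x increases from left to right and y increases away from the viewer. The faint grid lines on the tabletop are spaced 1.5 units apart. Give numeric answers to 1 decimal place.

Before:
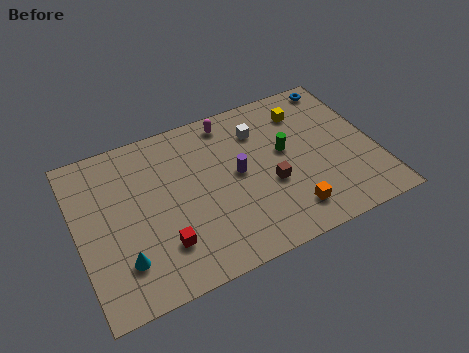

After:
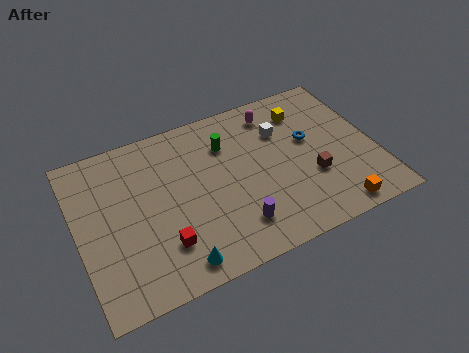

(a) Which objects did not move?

the red cube and the yellow cube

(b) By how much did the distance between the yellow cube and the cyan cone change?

-1.4

The distance was about 11.2 in the first image and 9.8 in the second, so they moved 1.4 units closer together.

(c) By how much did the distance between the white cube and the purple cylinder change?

+3.0

They were about 2.6 units apart before and 5.6 after — 3.0 units further apart.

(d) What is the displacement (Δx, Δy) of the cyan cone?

(2.5, -1.2)

The cyan cone was at about (2.0, 2.4) and moved to about (4.5, 1.2).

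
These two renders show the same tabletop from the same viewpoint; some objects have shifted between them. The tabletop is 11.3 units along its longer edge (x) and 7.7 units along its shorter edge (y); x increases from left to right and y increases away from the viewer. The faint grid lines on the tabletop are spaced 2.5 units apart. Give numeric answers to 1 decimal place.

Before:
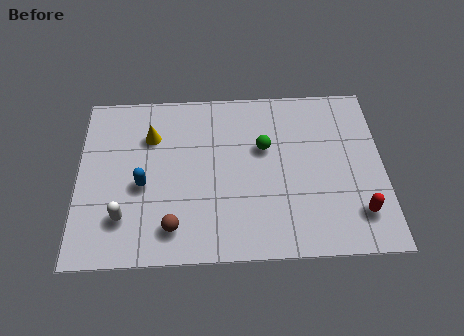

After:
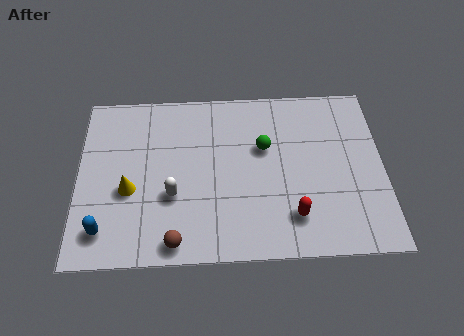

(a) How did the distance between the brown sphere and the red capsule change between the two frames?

-2.4

Before: roughly 6.8 units apart; after: 4.4. That's 2.4 units closer together.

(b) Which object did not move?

the green sphere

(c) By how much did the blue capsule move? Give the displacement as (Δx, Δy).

(-1.4, -1.9)

From the two frames, the blue capsule sits at roughly (2.4, 3.3) before and (1.0, 1.4) after.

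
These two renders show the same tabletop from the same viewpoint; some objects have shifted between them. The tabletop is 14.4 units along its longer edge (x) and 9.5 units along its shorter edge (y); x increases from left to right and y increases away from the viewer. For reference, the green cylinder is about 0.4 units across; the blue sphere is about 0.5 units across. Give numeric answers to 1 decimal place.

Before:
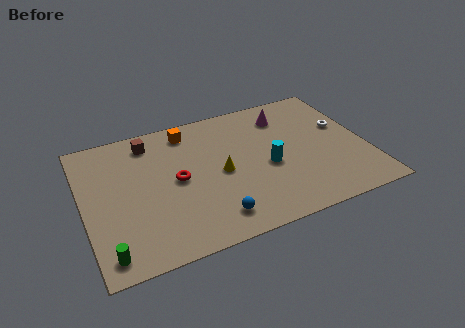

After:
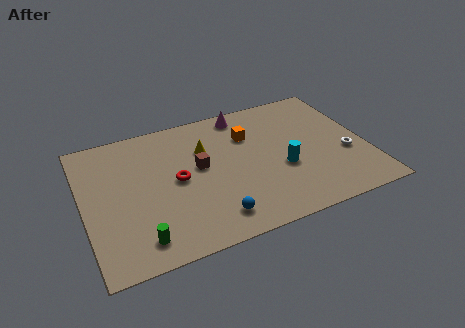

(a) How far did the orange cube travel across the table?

3.3

From (5.6, 8.1) to (8.6, 6.7), the orange cube covered √(3.0² + 1.4²) ≈ 3.3 units.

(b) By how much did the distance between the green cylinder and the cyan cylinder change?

-1.1

Before: roughly 8.9 units apart; after: 7.8. That's 1.1 units closer together.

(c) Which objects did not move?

the red torus and the blue sphere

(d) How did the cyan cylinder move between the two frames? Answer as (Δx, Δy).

(0.7, -0.4)

The cyan cylinder started near (9.3, 4.1) and ended near (10.0, 3.7).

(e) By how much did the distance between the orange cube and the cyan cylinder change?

-2.1

The distance was about 5.4 in the first image and 3.3 in the second, so they moved 2.1 units closer together.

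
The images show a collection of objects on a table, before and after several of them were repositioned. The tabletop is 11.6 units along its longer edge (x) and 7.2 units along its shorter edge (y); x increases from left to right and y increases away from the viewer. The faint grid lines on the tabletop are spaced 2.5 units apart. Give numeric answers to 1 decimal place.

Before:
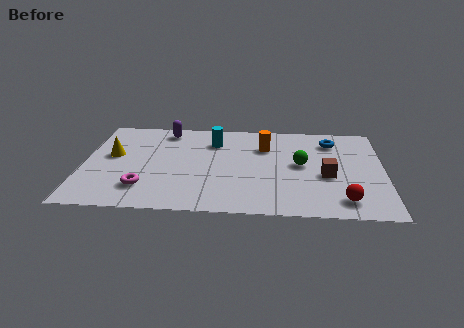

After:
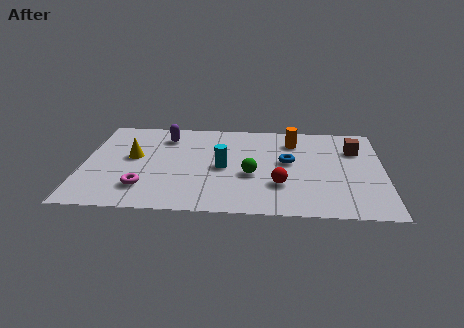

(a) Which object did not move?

the magenta torus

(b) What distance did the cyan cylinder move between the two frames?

2.0

From (5.0, 5.4) to (5.4, 3.4), the cyan cylinder covered √(0.4² + 2.0²) ≈ 2.0 units.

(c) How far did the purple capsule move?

0.5

From (3.1, 6.2) to (3.1, 5.7), the purple capsule covered √(0.0² + 0.5²) ≈ 0.5 units.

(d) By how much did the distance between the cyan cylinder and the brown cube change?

+0.4

Before: roughly 5.0 units apart; after: 5.4. That's 0.4 units further apart.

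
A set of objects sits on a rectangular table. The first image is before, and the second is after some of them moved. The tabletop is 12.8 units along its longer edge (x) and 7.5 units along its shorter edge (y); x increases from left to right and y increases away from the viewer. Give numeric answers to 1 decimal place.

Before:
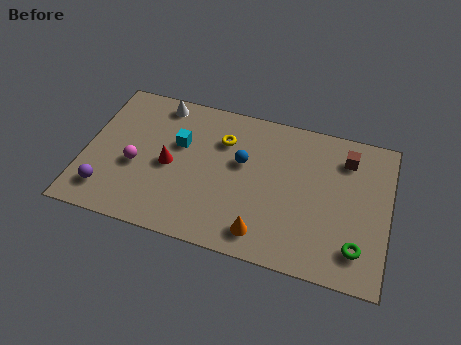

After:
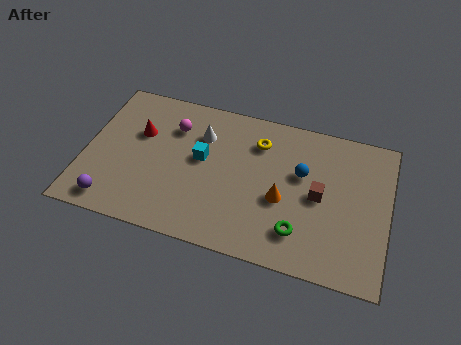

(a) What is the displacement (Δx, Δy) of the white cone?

(1.9, -1.2)

From the two frames, the white cone sits at roughly (2.9, 6.6) before and (4.8, 5.4) after.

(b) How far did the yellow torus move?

1.5

The yellow torus was near (5.7, 5.4) before and (7.2, 5.7) after, so it travelled √(1.5² + 0.3²) ≈ 1.5 units.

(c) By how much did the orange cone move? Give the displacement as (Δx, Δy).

(0.7, 1.9)

From the two frames, the orange cone sits at roughly (7.7, 1.2) before and (8.4, 3.1) after.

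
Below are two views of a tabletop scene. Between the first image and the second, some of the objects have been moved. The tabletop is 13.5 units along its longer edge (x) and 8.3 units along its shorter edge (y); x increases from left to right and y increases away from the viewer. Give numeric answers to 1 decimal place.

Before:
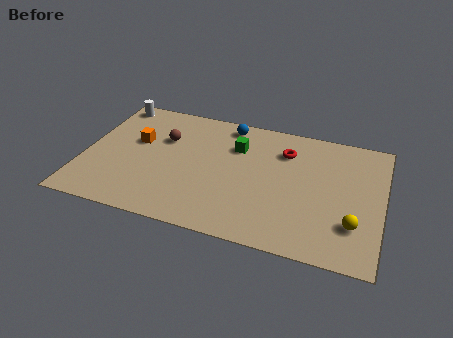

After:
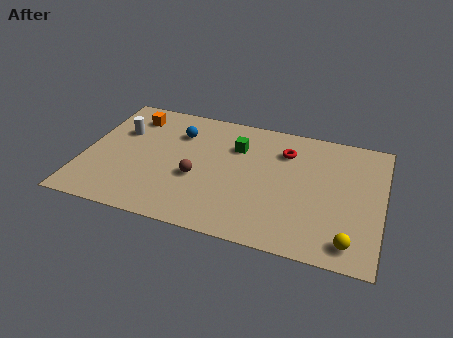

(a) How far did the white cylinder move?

2.0

The white cylinder was near (0.9, 7.4) before and (1.5, 5.5) after, so it travelled √(0.6² + 1.9²) ≈ 2.0 units.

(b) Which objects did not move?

the red torus and the green cube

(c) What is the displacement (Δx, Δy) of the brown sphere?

(1.7, -2.2)

The brown sphere was at about (3.5, 5.5) and moved to about (5.2, 3.3).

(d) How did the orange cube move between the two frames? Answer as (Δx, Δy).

(-0.4, 1.7)

From the two frames, the orange cube sits at roughly (2.3, 5.0) before and (1.9, 6.7) after.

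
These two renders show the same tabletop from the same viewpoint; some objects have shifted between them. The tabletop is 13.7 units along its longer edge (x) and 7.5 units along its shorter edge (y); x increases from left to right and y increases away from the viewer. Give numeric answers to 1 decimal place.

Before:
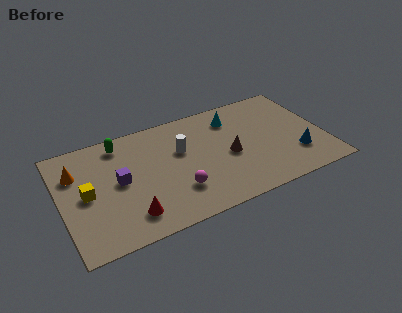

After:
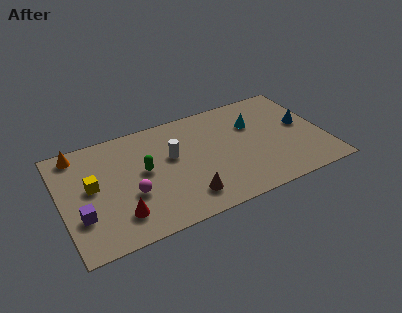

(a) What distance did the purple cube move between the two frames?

2.6

From (3.0, 3.9) to (0.9, 2.4), the purple cube covered √(2.1² + 1.5²) ≈ 2.6 units.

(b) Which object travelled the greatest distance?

the brown cone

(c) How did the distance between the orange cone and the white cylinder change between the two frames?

-0.3

Before: roughly 5.4 units apart; after: 5.1. That's 0.3 units closer together.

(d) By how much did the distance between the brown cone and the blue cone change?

+3.4

Before: roughly 3.6 units apart; after: 7.0. That's 3.4 units further apart.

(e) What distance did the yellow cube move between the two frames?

0.5

From (1.3, 3.7) to (1.6, 4.1), the yellow cube covered √(0.3² + 0.4²) ≈ 0.5 units.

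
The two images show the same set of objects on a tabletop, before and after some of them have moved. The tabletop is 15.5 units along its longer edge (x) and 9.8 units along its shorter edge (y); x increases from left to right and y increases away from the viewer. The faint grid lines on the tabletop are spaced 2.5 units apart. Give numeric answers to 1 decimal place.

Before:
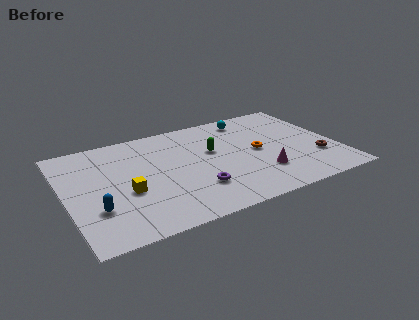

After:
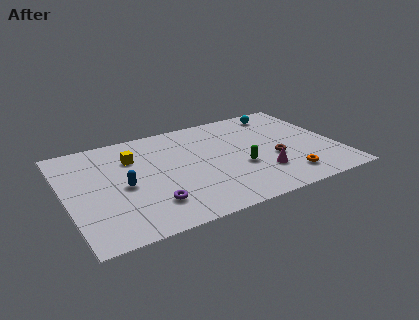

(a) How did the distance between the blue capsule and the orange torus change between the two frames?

-0.3

Before: roughly 9.7 units apart; after: 9.4. That's 0.3 units closer together.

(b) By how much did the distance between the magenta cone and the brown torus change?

-1.9

Before: roughly 3.3 units apart; after: 1.4. That's 1.9 units closer together.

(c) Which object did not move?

the magenta cone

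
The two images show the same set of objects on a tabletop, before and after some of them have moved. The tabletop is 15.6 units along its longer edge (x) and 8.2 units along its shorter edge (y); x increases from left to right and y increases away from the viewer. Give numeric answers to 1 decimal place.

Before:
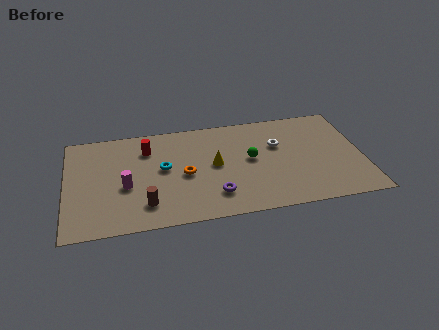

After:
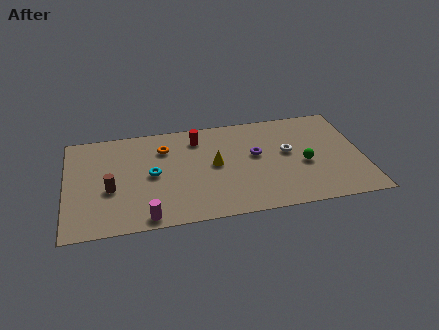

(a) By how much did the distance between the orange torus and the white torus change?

+1.5

Before: roughly 5.2 units apart; after: 6.7. That's 1.5 units further apart.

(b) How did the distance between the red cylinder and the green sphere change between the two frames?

+0.6

Before: roughly 5.7 units apart; after: 6.3. That's 0.6 units further apart.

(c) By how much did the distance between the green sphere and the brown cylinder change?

+4.0

The distance was about 6.2 in the first image and 10.2 in the second, so they moved 4.0 units further apart.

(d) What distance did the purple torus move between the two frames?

3.6

From (7.7, 1.9) to (10.0, 4.7), the purple torus covered √(2.3² + 2.8²) ≈ 3.6 units.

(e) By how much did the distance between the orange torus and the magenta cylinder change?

+2.3

The distance was about 3.1 in the first image and 5.4 in the second, so they moved 2.3 units further apart.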